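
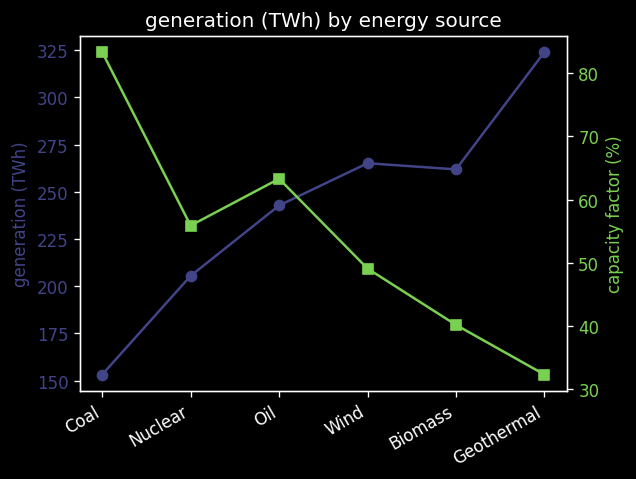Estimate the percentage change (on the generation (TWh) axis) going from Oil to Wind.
Oil ≈ 240, Wind ≈ 260; (260 − 240) / 240 ≈ +8.3%.

≈ +8.3%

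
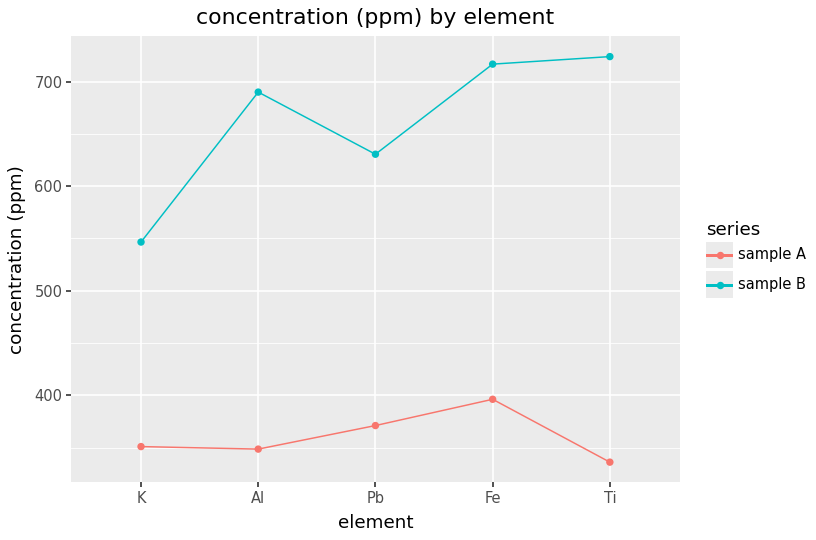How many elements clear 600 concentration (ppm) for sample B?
Above 600: Al, Pb, Fe, Ti.

4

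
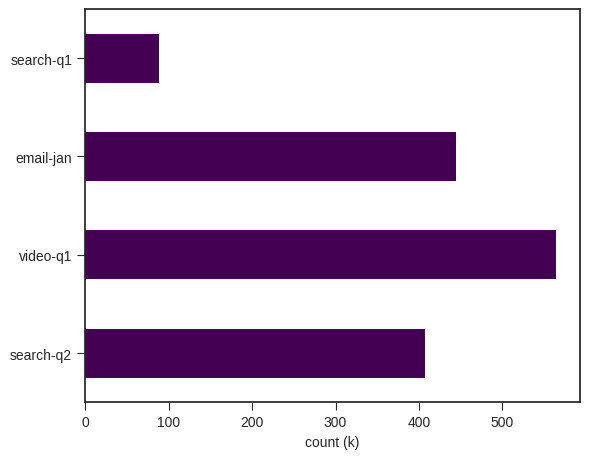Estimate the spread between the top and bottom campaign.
≈ 450

Max video-q1 ≈ 550, min search-q1 ≈ 100; range ≈ 450.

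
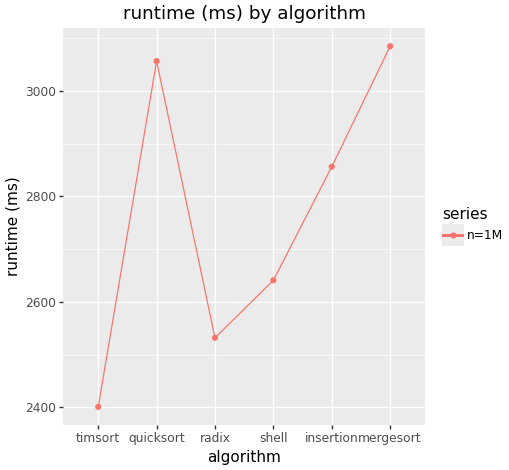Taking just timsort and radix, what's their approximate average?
(2400 + 2500) / 2 ≈ 2450.

≈ 2450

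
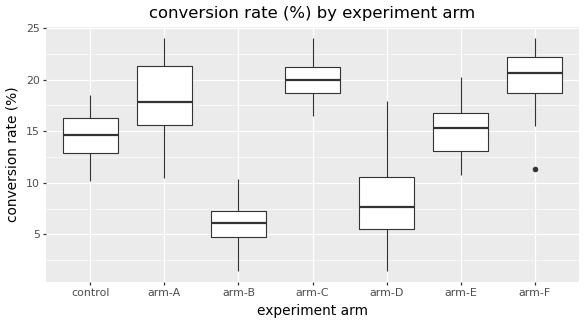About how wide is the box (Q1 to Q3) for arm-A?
Q3 ≈ 22, Q1 ≈ 16; IQR ≈ 6.

≈ 6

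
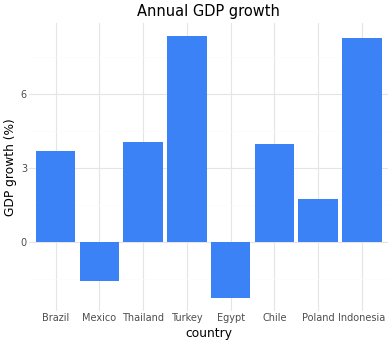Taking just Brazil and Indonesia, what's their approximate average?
(4 + 8) / 2 ≈ 6.

≈ 6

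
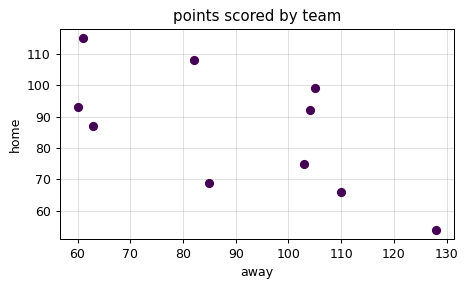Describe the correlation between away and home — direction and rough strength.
negative, moderate

Points are negatively correlated; moderate (|r| ≈ 0.6).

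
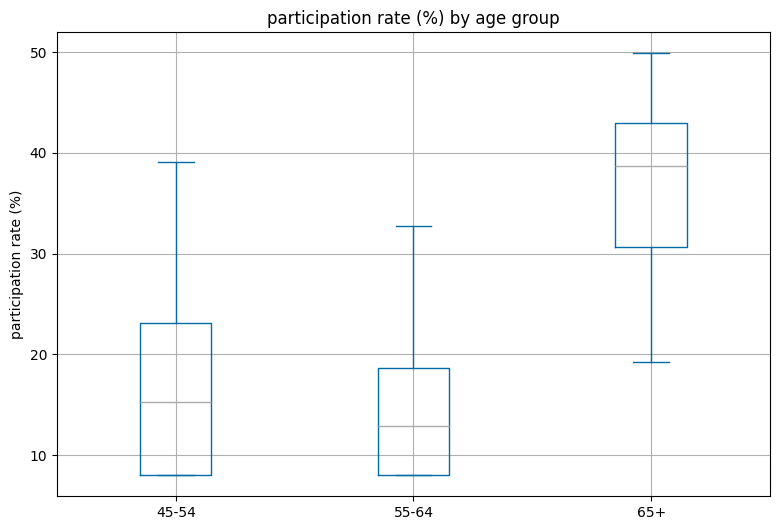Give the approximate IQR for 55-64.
Q3 ≈ 20, Q1 ≈ 10; IQR ≈ 10.

≈ 10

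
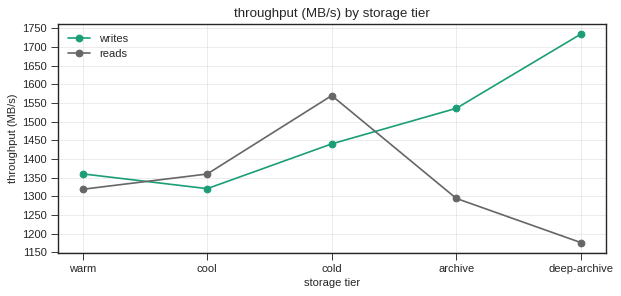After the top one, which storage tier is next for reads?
cool

Top 3 for reads: cold ≈ 1550, cool ≈ 1350, warm ≈ 1300.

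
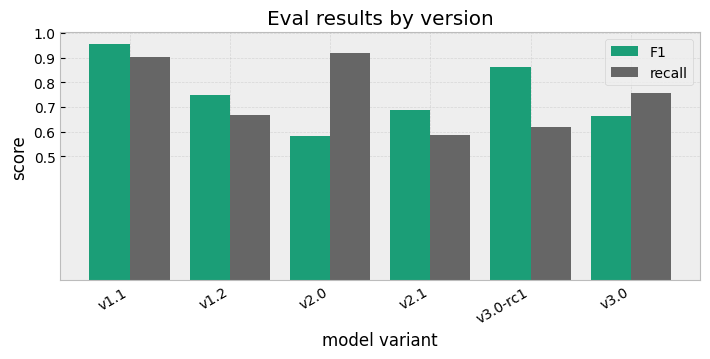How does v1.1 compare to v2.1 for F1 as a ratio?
v1.1 ≈ 1.0, v2.1 ≈ 0.7; 1.0/0.7 ≈ 1.43.

≈ 1.43×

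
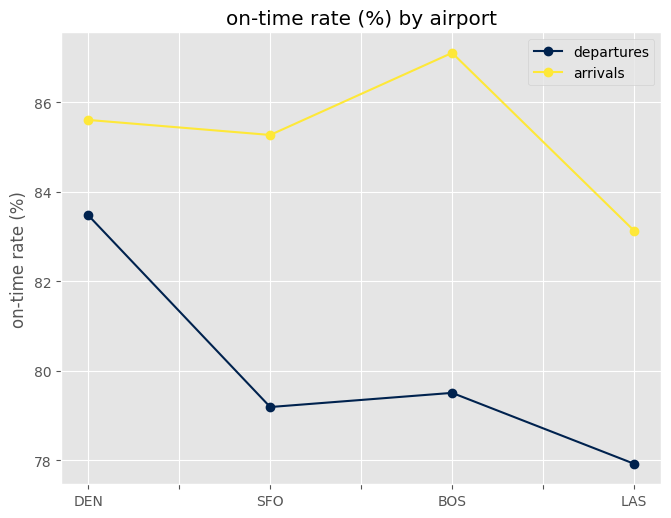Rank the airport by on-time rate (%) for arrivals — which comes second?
Top 3 for arrivals: BOS ≈ 87, DEN ≈ 86, SFO ≈ 85.

DEN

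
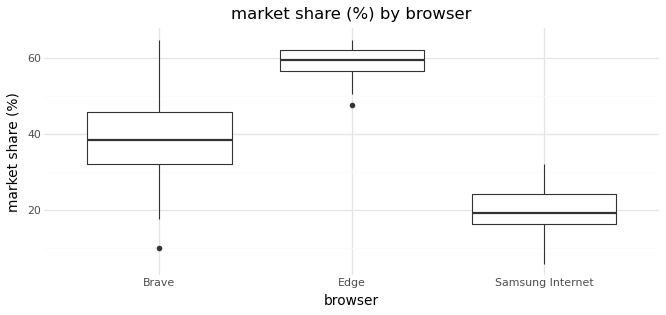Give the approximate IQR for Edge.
Q3 ≈ 60, Q1 ≈ 55; IQR ≈ 5.

≈ 5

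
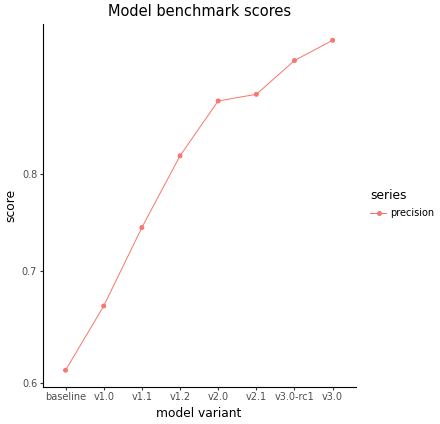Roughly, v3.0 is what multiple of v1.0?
v3.0 ≈ 0.95, v1.0 ≈ 0.65; 0.95/0.65 ≈ 1.46.

≈ 1.46×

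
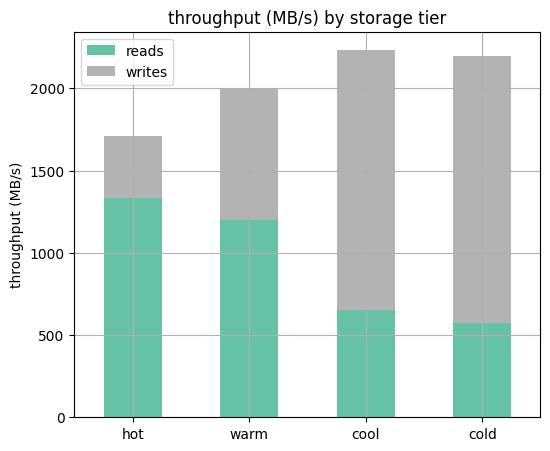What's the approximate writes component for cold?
writes top ≈ 2200, bottom ≈ 600; segment ≈ 1600.

≈ 1600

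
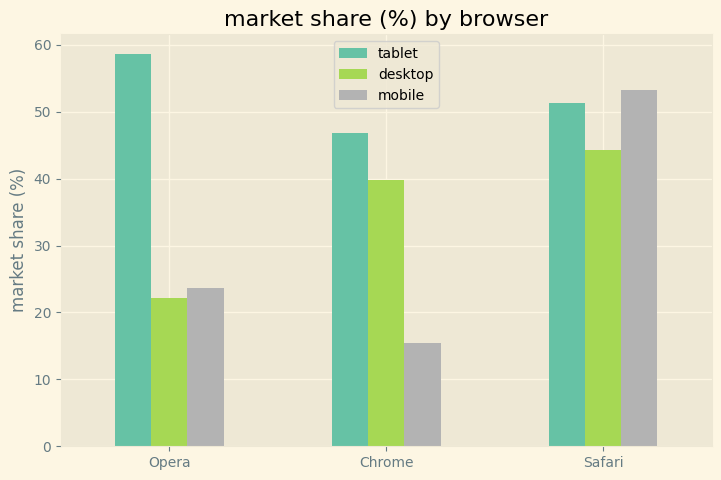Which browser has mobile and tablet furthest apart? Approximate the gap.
Opera: mobile ≈ 25, tablet ≈ 60 → gap ≈ 35. Next-largest (Chrome) is only ≈ 30.

Opera, ≈ 35 %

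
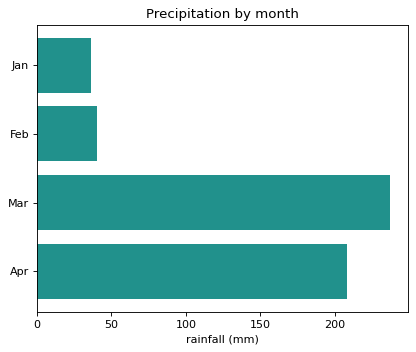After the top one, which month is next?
Apr

Top 3: Mar ≈ 240, Apr ≈ 200, Feb ≈ 40.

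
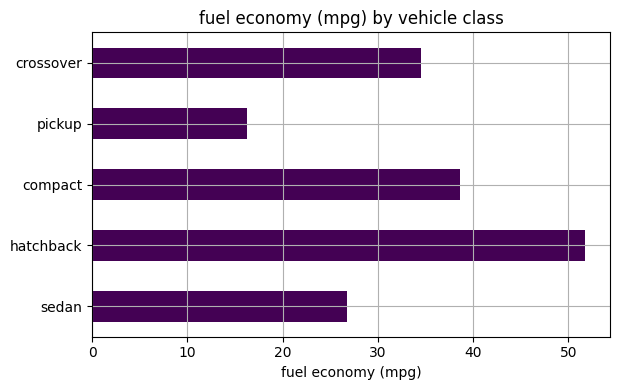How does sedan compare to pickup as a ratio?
≈ 1.67×

sedan ≈ 25, pickup ≈ 15; 25/15 ≈ 1.67.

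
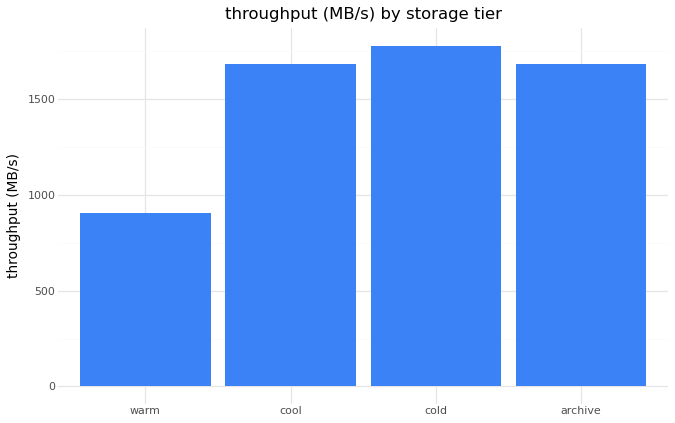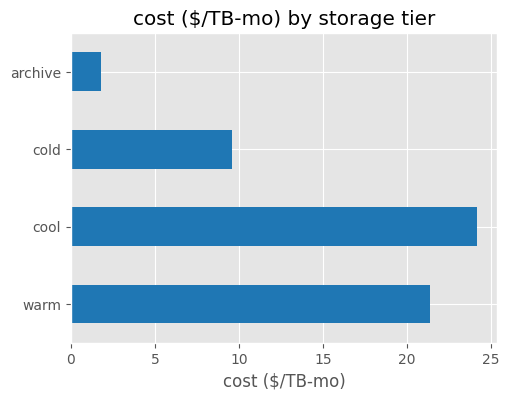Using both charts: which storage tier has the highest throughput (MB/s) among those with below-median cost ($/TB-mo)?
Chart 2 median cost ($/TB-mo) ≈ 15; below-median storage tiers: cold, archive. Among those, cold has the highest throughput (MB/s) (≈ 1800).

cold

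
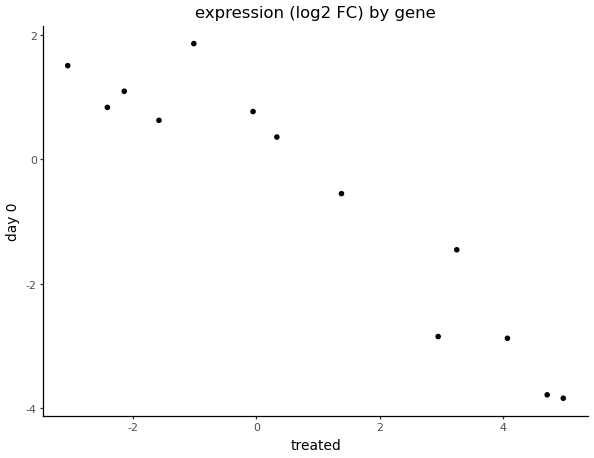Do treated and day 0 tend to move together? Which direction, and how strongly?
Points are negatively correlated; strong (|r| ≈ 0.9).

negative, strong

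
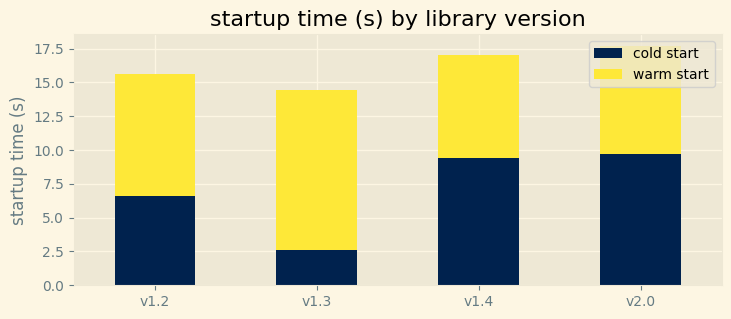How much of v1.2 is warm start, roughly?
warm start top ≈ 16, bottom ≈ 6; segment ≈ 10.

≈ 10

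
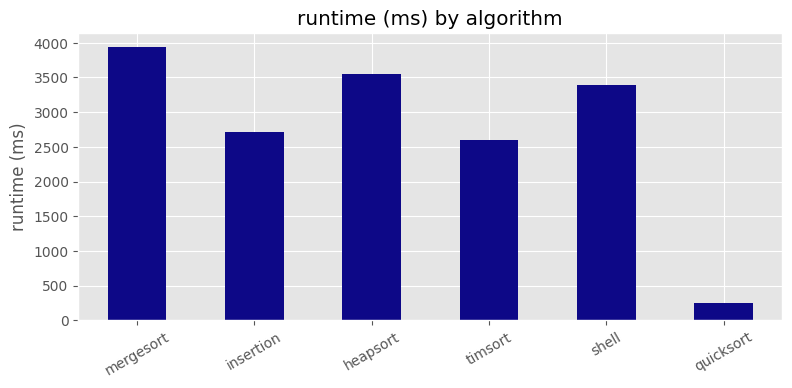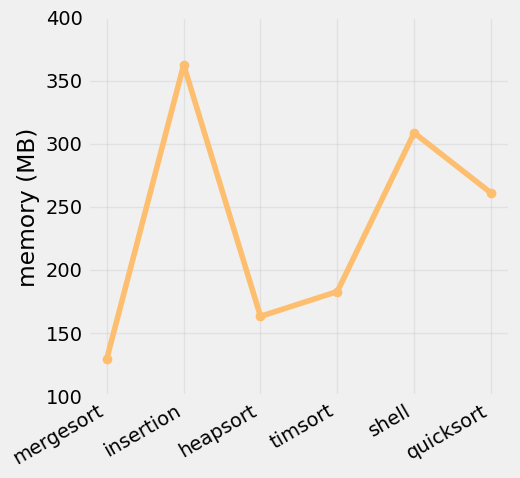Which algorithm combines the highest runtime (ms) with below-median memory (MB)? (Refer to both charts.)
mergesort

Chart 2 median memory (MB) ≈ 200; below-median algorithms: mergesort, heapsort, timsort. Among those, mergesort has the highest runtime (ms) (≈ 4000).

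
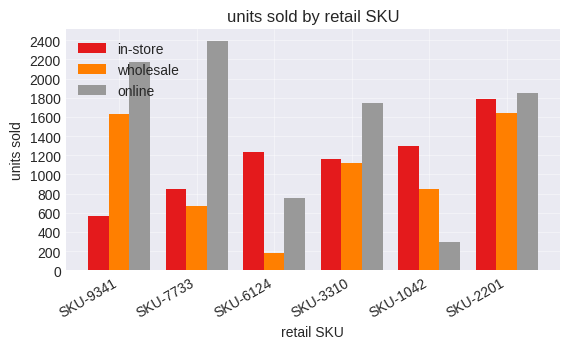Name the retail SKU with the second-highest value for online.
Top 3 for online: SKU-7733 ≈ 2400, SKU-9341 ≈ 2200, SKU-2201 ≈ 1800.

SKU-9341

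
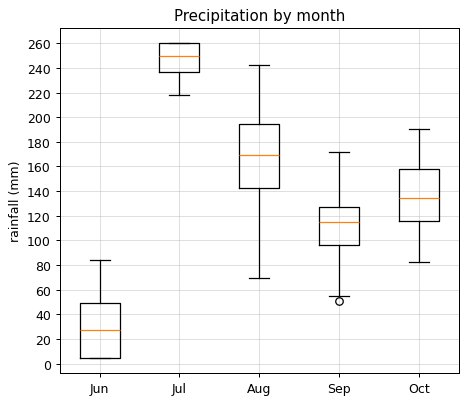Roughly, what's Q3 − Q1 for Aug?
≈ 60

Q3 ≈ 200, Q1 ≈ 140; IQR ≈ 60.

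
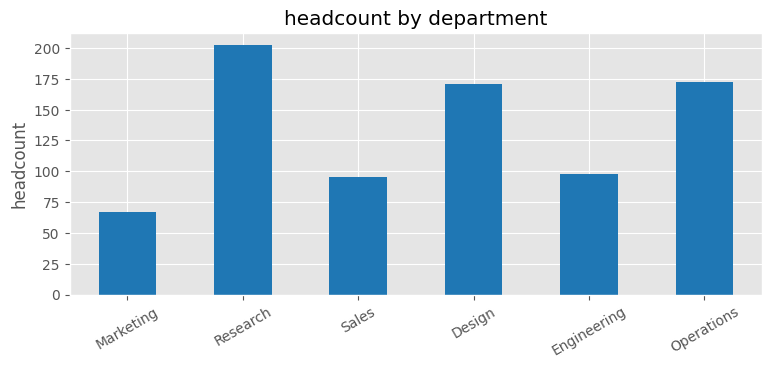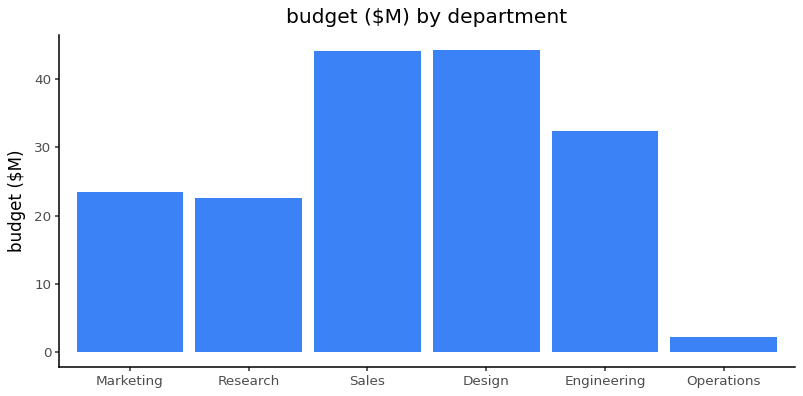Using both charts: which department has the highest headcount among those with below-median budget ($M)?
Chart 2 median budget ($M) ≈ 30; below-median departments: Marketing, Research, Operations. Among those, Research has the highest headcount (≈ 200).

Research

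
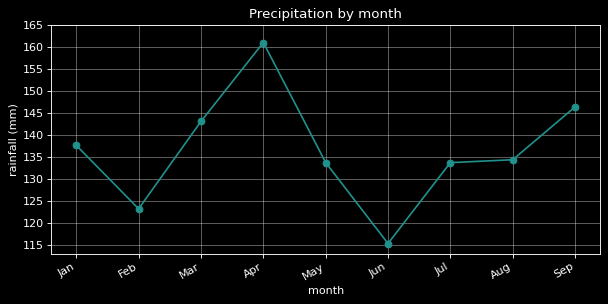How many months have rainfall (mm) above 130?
Above 130: Jan, Mar, Apr, May, Jul, Aug, Sep.

7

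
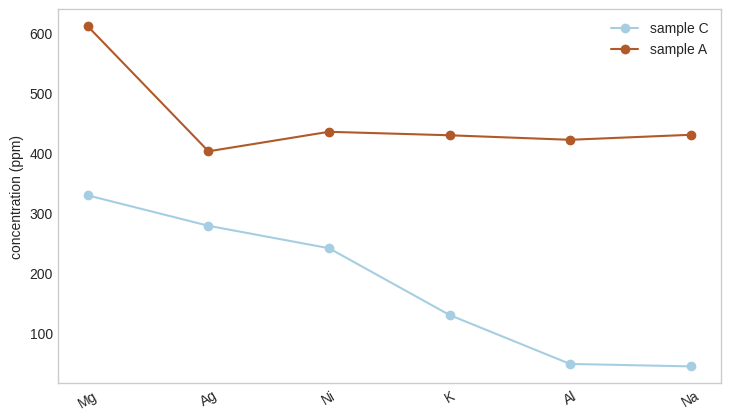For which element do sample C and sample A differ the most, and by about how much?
Na, ≈ 400 ppm

Na: sample C ≈ 50, sample A ≈ 450 → gap ≈ 400. Next-largest (Al) is only ≈ 350.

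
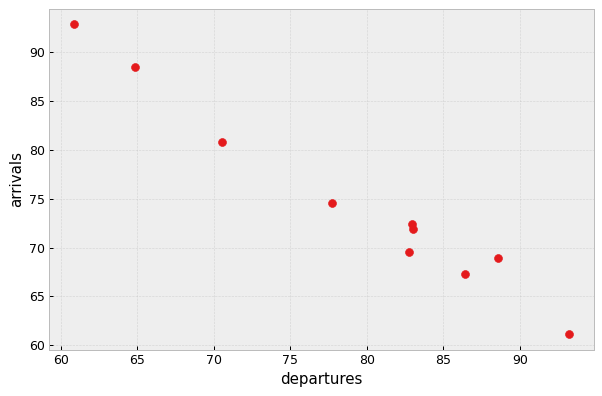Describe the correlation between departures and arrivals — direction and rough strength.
Points are negatively correlated; strong (|r| ≈ 1.0).

negative, strong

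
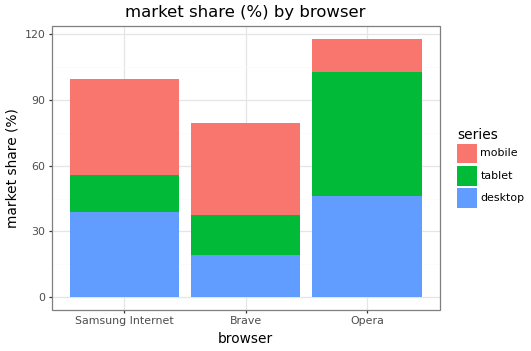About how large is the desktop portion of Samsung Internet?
desktop top ≈ 40, bottom ≈ 0; segment ≈ 40.

≈ 40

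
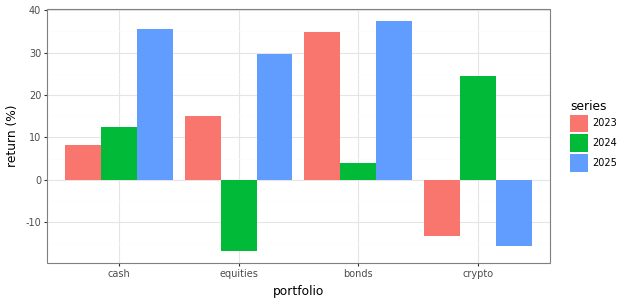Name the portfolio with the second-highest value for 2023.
Top 3 for 2023: bonds ≈ 35, equities ≈ 15, cash ≈ 10.

equities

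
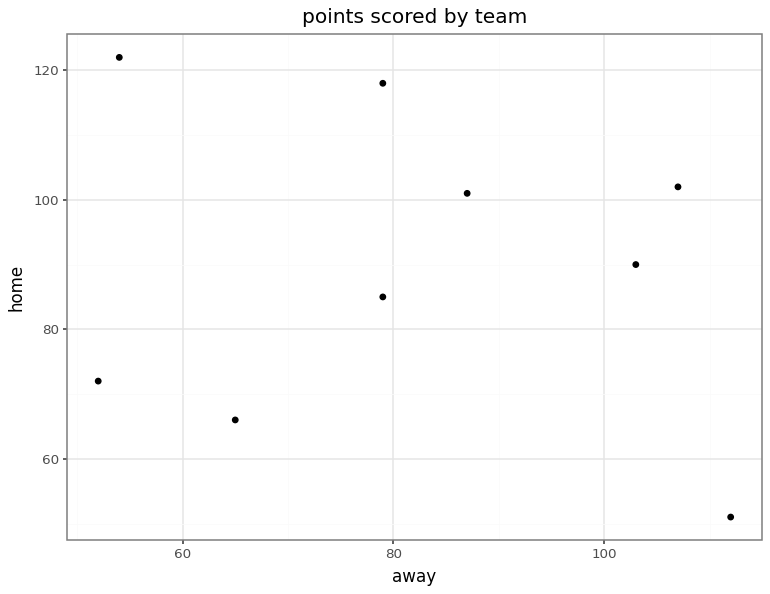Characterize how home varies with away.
Points are roughly uncorrelated; weak (|r| ≈ 0.2).

no clear correlation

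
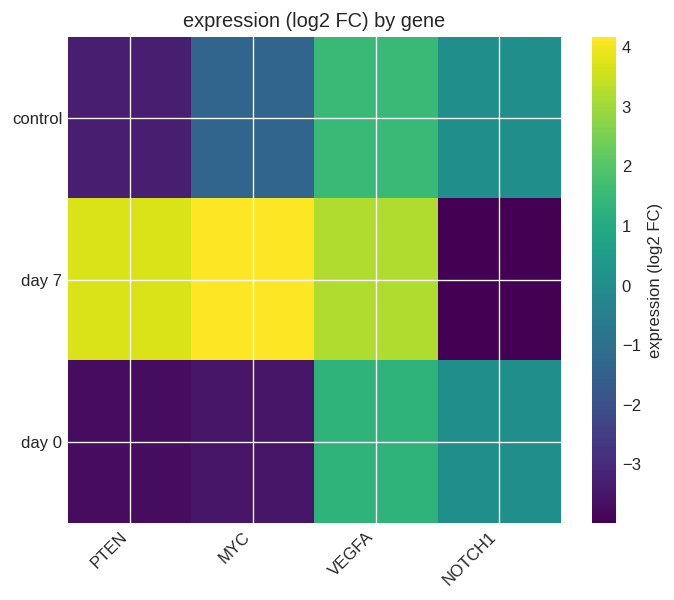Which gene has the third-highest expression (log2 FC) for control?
Top 4 for control: VEGFA ≈ 2, NOTCH1 ≈ 0, MYC ≈ -1, PTEN ≈ -3.

MYC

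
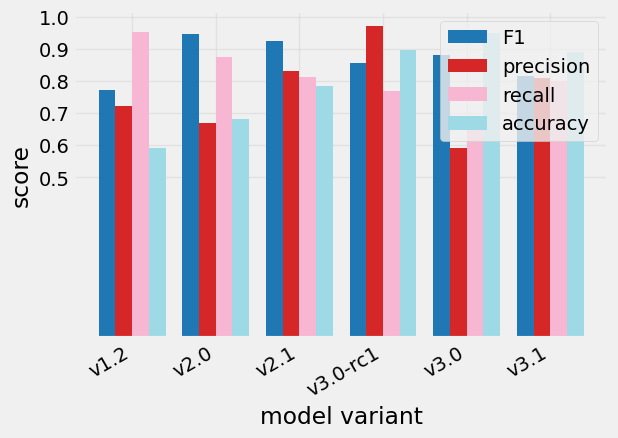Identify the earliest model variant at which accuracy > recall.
v3.0-rc1

v2.1: accuracy ≈ 0.8 vs recall ≈ 0.8 (not yet); v3.0-rc1: accuracy ≈ 0.9 vs recall ≈ 0.8 (first crossover).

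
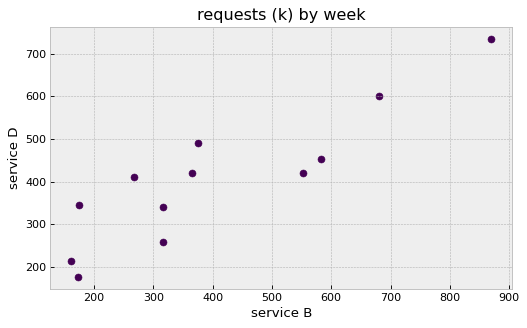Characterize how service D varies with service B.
positive, strong

Points are positively correlated; strong (|r| ≈ 0.9).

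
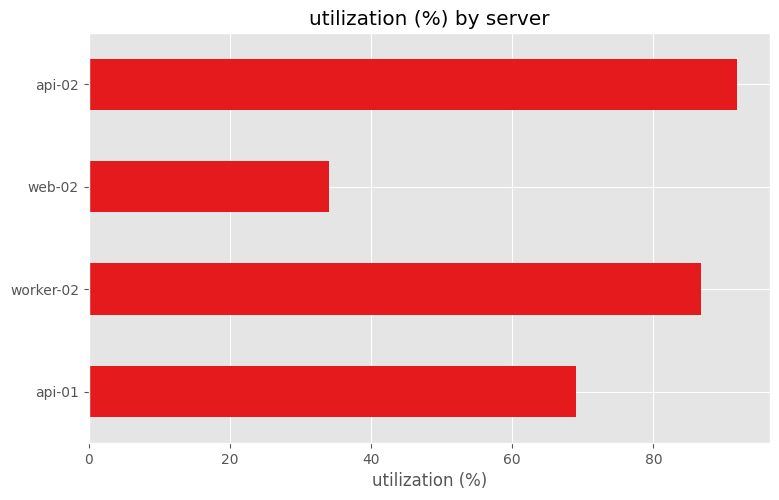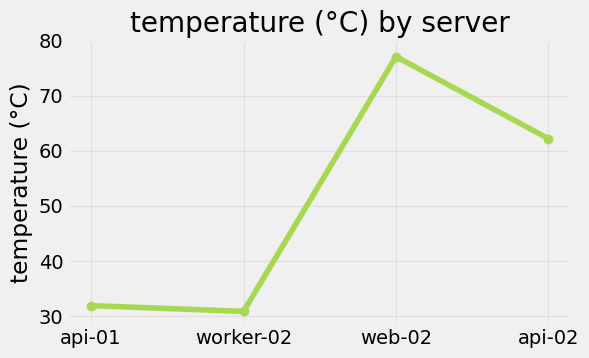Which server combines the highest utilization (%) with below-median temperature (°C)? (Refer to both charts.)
worker-02

Chart 2 median temperature (°C) ≈ 50; below-median servers: api-01, worker-02. Among those, worker-02 has the highest utilization (%) (≈ 90).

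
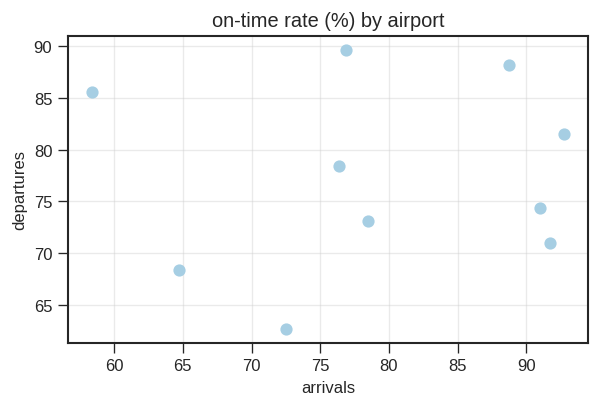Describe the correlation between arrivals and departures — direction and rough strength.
Points are roughly uncorrelated; weak (|r| ≈ 0.1).

no clear correlation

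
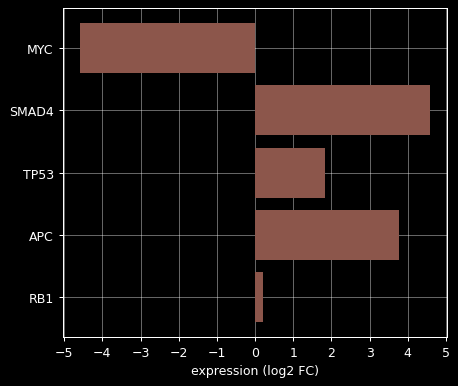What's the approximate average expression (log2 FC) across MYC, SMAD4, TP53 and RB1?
≈ 0

(-5 + 5 + 2 + 0) / 4 ≈ 0.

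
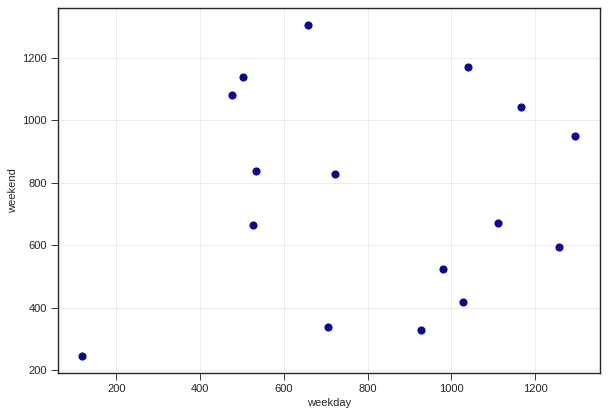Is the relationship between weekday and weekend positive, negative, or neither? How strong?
no clear correlation

Points are roughly uncorrelated; weak (|r| ≈ 0.1).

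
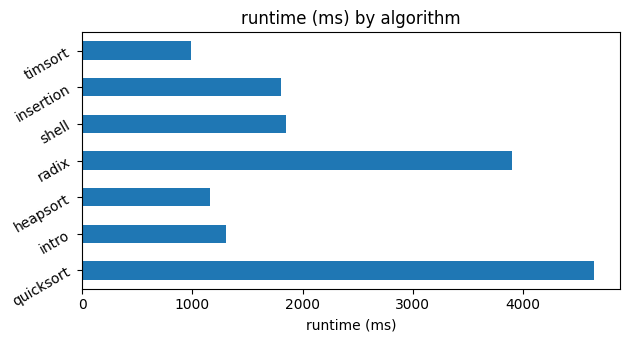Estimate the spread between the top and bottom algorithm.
Max quicksort ≈ 4500, min timsort ≈ 1000; range ≈ 3500.

≈ 3500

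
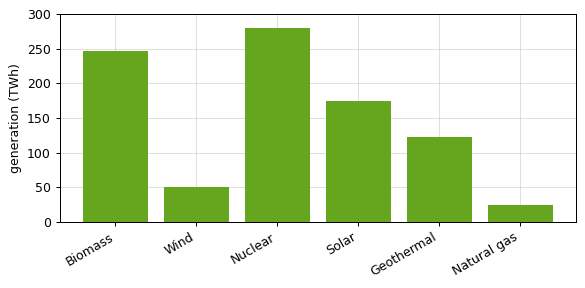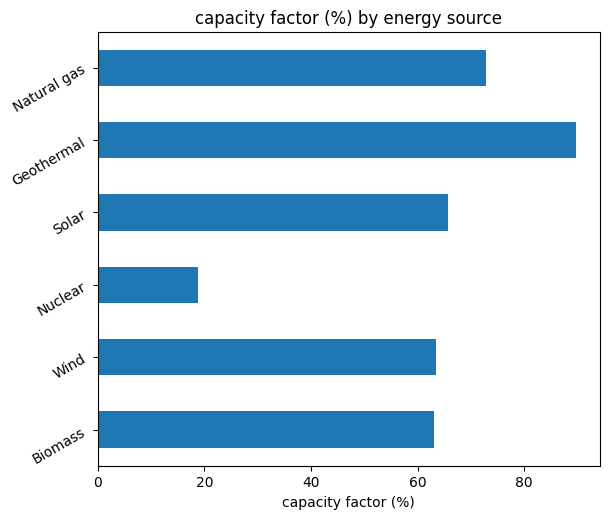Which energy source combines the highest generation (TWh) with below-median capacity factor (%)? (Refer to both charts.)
Nuclear

Chart 2 median capacity factor (%) ≈ 60; below-median energy sources: Biomass, Wind, Nuclear. Among those, Nuclear has the highest generation (TWh) (≈ 300).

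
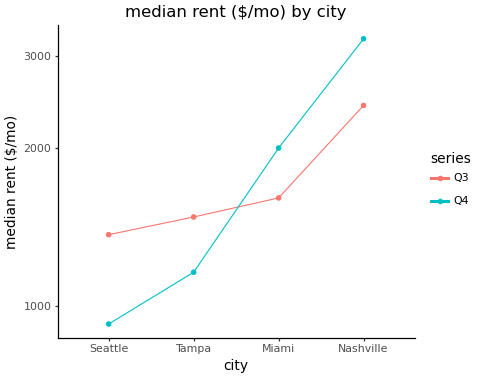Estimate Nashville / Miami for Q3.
≈ 1.5×

Nashville ≈ 2400, Miami ≈ 1600; 2400/1600 ≈ 1.5.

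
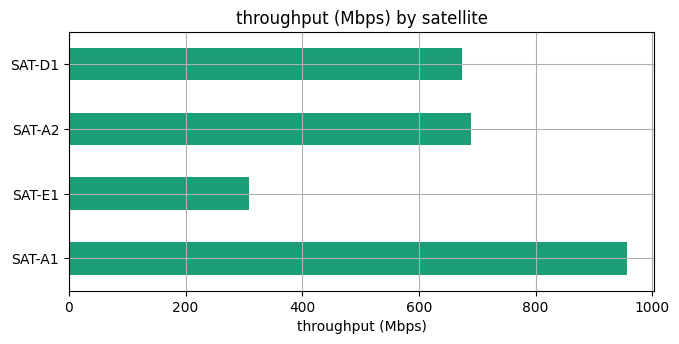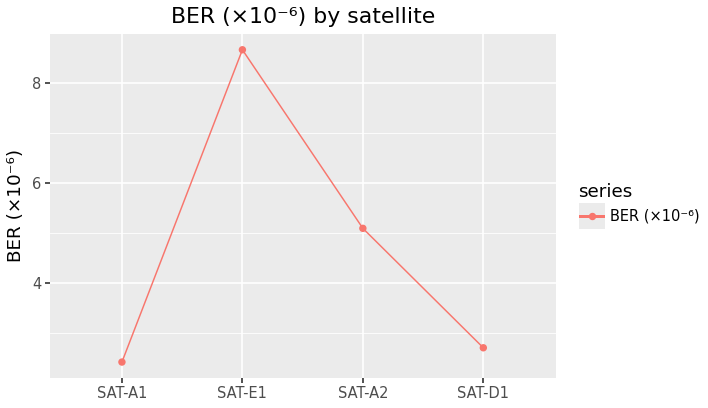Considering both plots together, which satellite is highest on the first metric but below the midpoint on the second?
Chart 2 median BER (×10⁻⁶) ≈ 4; below-median satellites: SAT-A1, SAT-D1. Among those, SAT-A1 has the highest throughput (Mbps) (≈ 1000).

SAT-A1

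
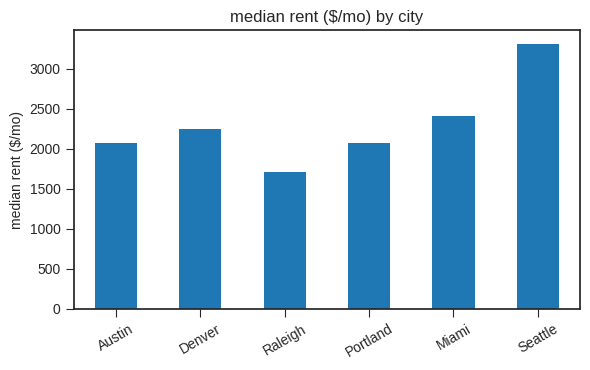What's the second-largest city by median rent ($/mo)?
Top 3: Seattle ≈ 3500, Miami ≈ 2500, Denver ≈ 2000.

Miami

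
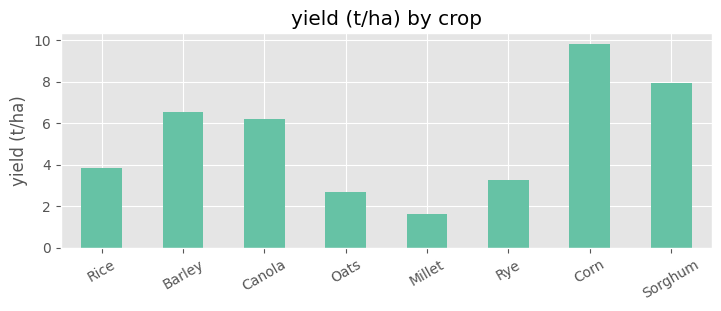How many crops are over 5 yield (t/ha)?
Above 5: Barley, Canola, Corn, Sorghum.

4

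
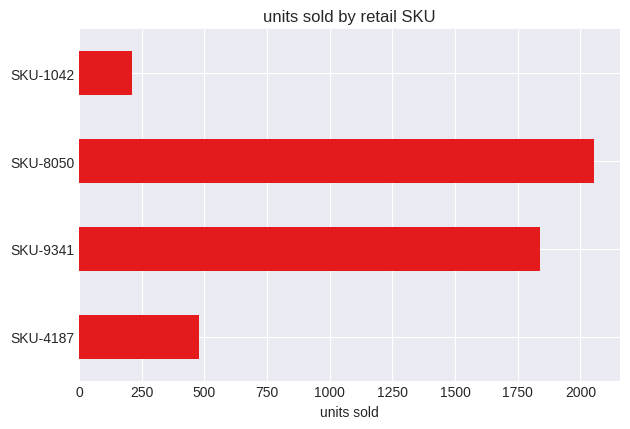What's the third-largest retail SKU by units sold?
SKU-4187

Top 4: SKU-8050 ≈ 2000, SKU-9341 ≈ 1800, SKU-4187 ≈ 400, SKU-1042 ≈ 200.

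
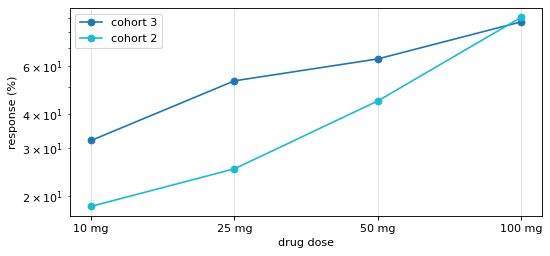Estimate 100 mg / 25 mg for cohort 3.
≈ 1.8×

100 mg ≈ 90, 25 mg ≈ 50; 90/50 ≈ 1.8.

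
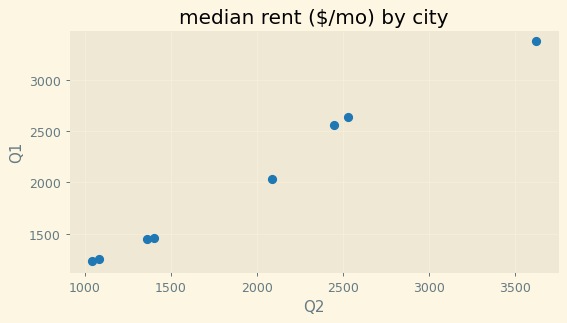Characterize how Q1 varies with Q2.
Points are positively correlated; strong (|r| ≈ 1.0).

positive, strong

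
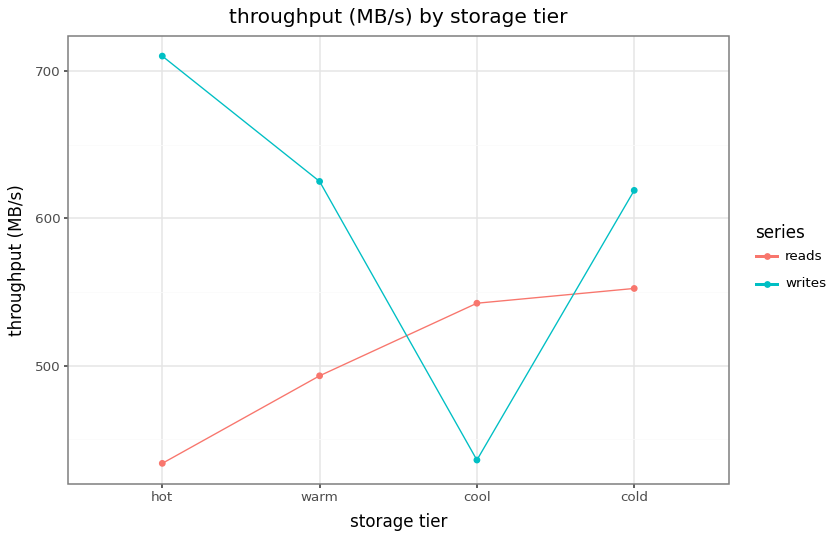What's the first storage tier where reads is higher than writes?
cool

warm: reads ≈ 500 vs writes ≈ 625 (not yet); cool: reads ≈ 550 vs writes ≈ 425 (first crossover).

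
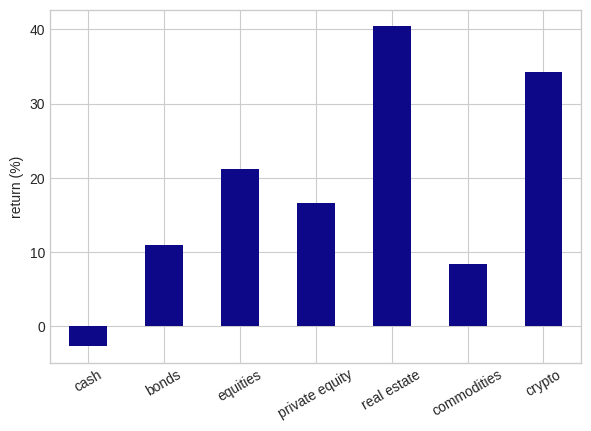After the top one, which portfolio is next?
Top 3: real estate ≈ 40, crypto ≈ 35, equities ≈ 20.

crypto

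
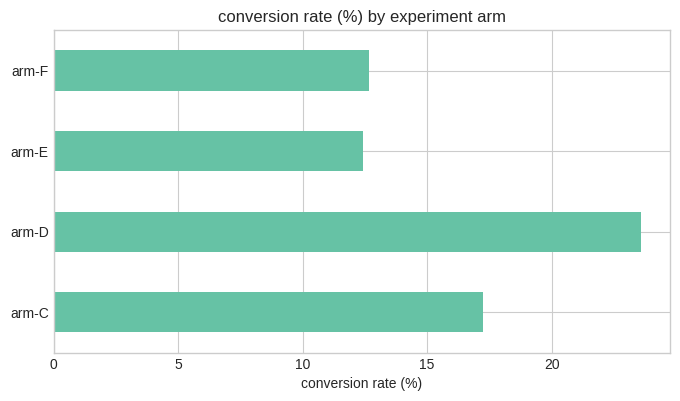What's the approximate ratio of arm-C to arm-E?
arm-C ≈ 18, arm-E ≈ 12; 18/12 ≈ 1.5.

≈ 1.5×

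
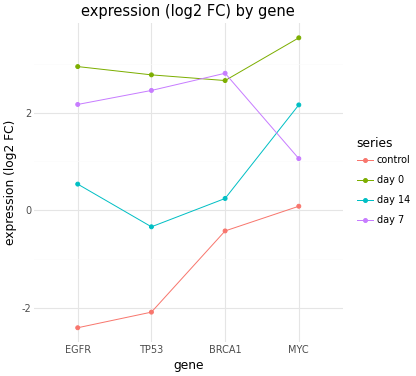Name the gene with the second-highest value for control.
Top 3 for control: MYC ≈ 0.0, BRCA1 ≈ -0.5, TP53 ≈ -2.0.

BRCA1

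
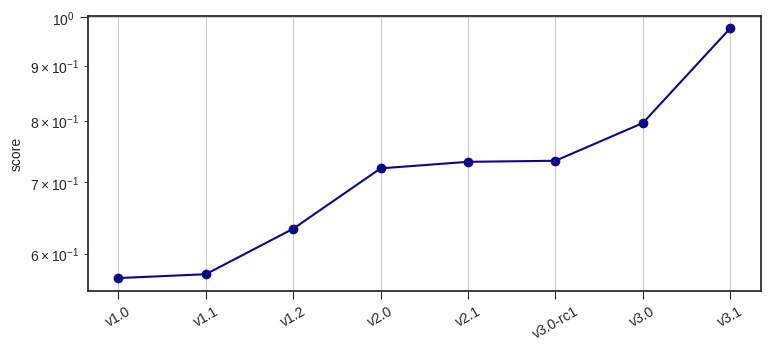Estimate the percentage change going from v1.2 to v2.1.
≈ +15.4%

v1.2 ≈ 0.65, v2.1 ≈ 0.75; (0.75 − 0.65) / 0.65 ≈ +15.4%.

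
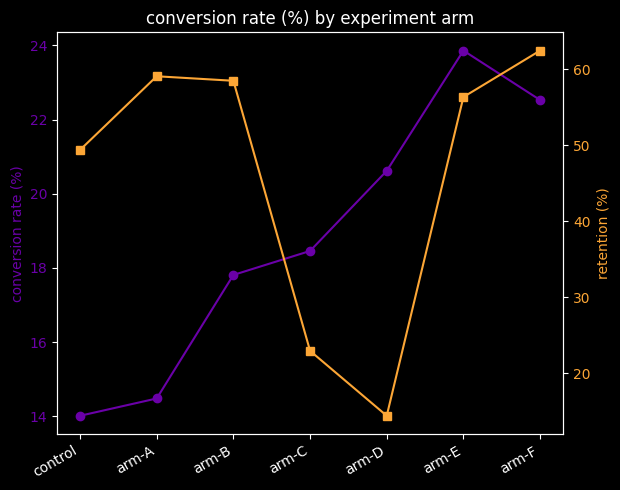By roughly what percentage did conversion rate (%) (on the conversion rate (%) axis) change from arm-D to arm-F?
arm-D ≈ 21, arm-F ≈ 23; (23 − 21) / 21 ≈ +9.5%.

≈ +9.5%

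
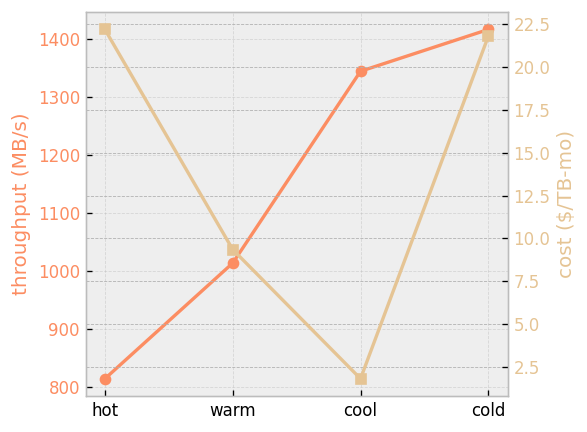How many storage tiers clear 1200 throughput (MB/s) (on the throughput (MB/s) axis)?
Above 1200: cool, cold.

2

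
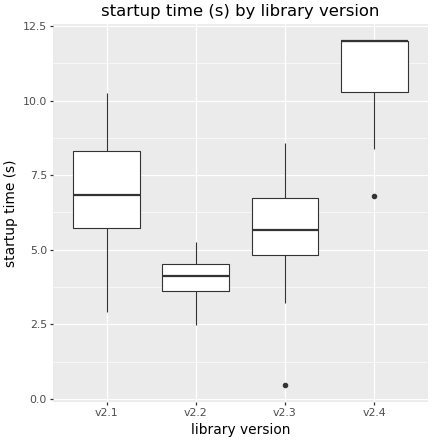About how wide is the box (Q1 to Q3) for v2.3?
Q3 ≈ 7, Q1 ≈ 5; IQR ≈ 2.

≈ 2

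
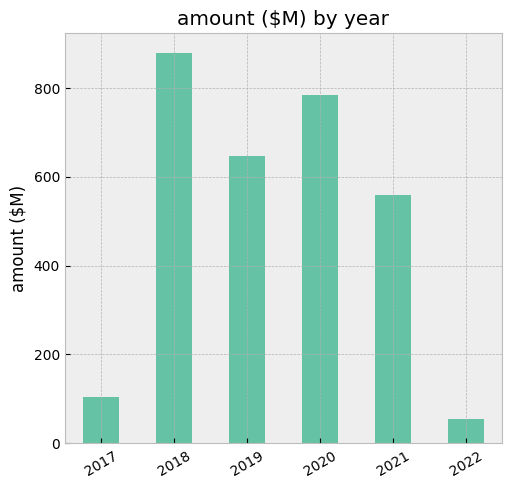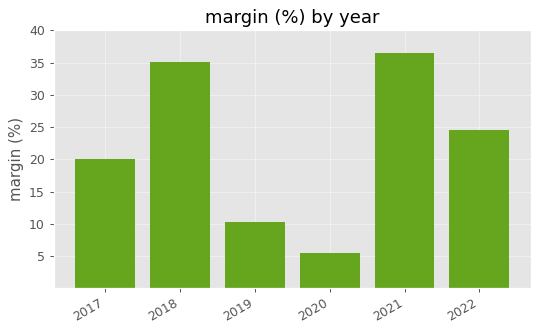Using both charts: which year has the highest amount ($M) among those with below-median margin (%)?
2020

Chart 2 median margin (%) ≈ 20; below-median years: 2017, 2019, 2020. Among those, 2020 has the highest amount ($M) (≈ 800).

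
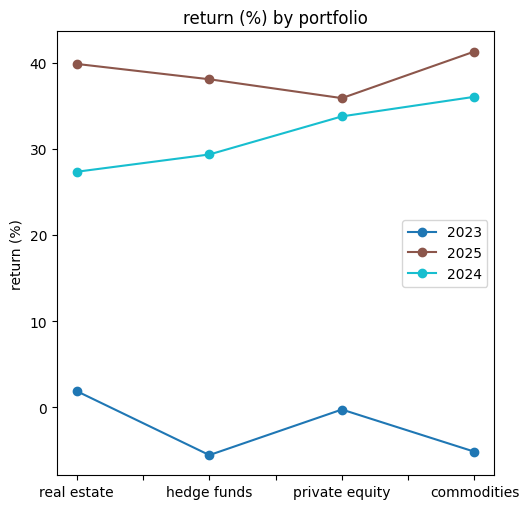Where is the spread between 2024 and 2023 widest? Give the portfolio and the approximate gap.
commodities, ≈ 40 %

commodities: 2024 ≈ 35, 2023 ≈ -5 → gap ≈ 40. Next-largest (hedge funds) is only ≈ 35.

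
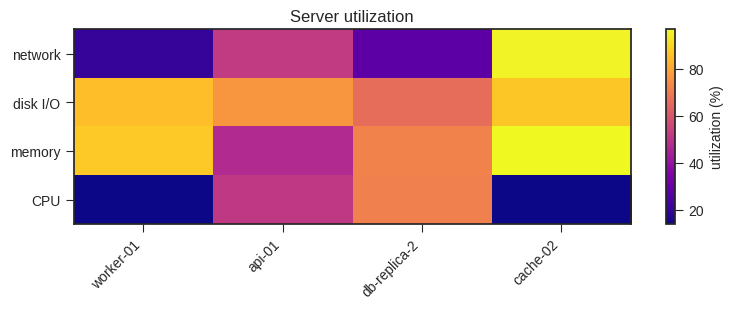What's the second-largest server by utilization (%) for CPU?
Top 3 for CPU: db-replica-2 ≈ 70, api-01 ≈ 50, worker-01 ≈ 10.

api-01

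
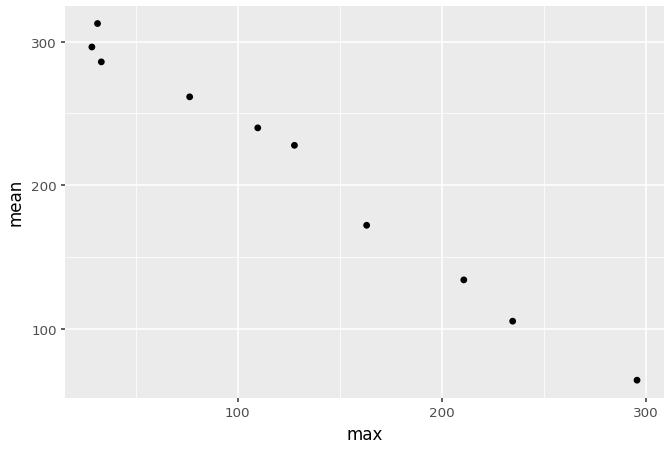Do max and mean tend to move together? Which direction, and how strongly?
negative, strong

Points are negatively correlated; strong (|r| ≈ 1.0).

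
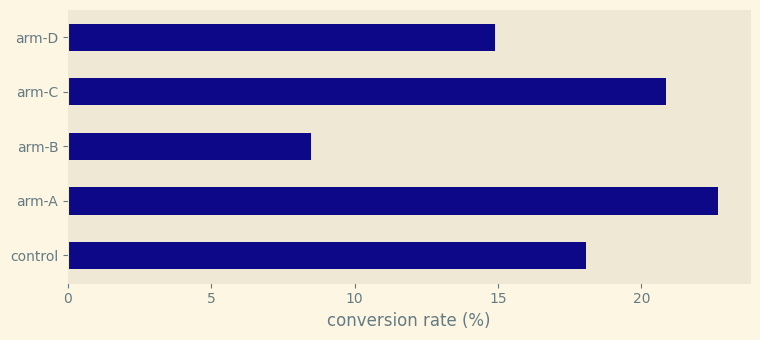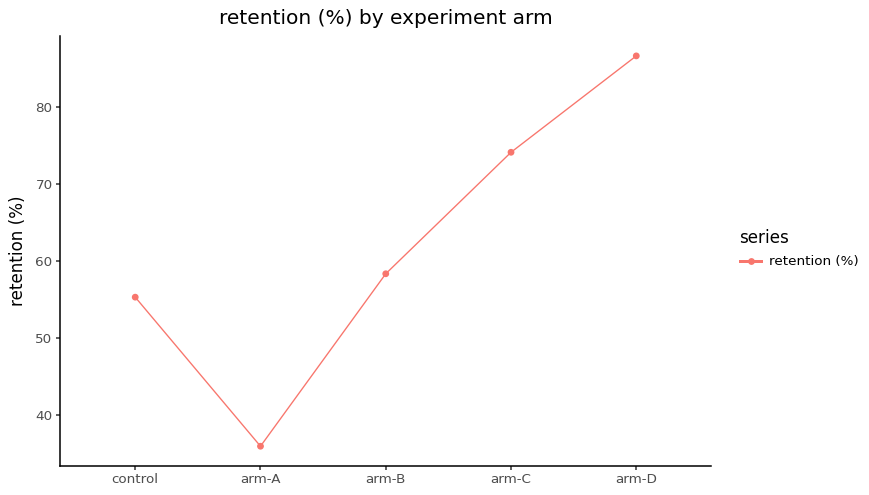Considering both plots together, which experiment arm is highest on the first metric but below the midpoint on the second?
Chart 2 median retention (%) ≈ 60; below-median experiment arms: control, arm-A. Among those, arm-A has the highest conversion rate (%) (≈ 25).

arm-A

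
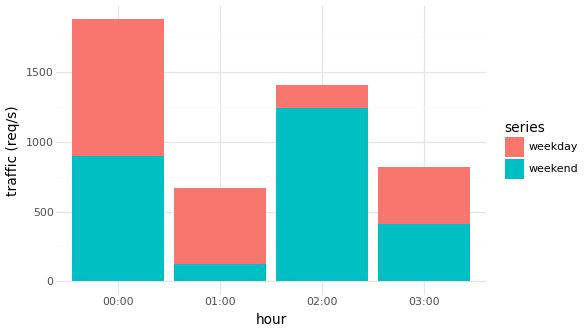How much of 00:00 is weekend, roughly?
≈ 800

weekend top ≈ 800, bottom ≈ 0; segment ≈ 800.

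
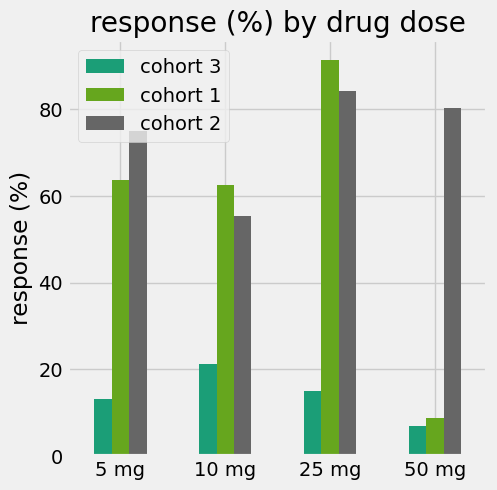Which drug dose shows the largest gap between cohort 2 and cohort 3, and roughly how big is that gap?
50 mg: cohort 2 ≈ 80, cohort 3 ≈ 10 → gap ≈ 70. Next-largest (25 mg) is only ≈ 60.

50 mg, ≈ 70 %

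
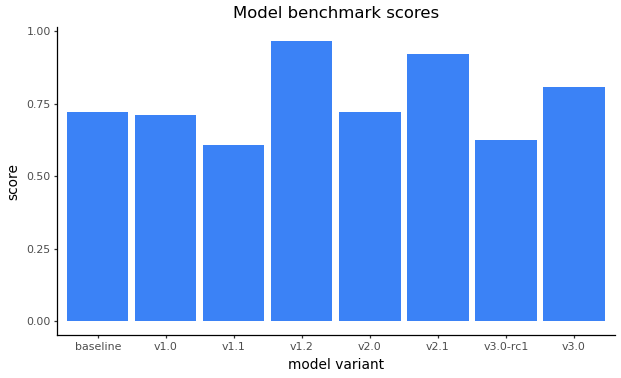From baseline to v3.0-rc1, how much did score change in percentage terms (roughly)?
≈ -14.3%

baseline ≈ 0.7, v3.0-rc1 ≈ 0.6; (0.6 − 0.7) / 0.7 ≈ -14.3%.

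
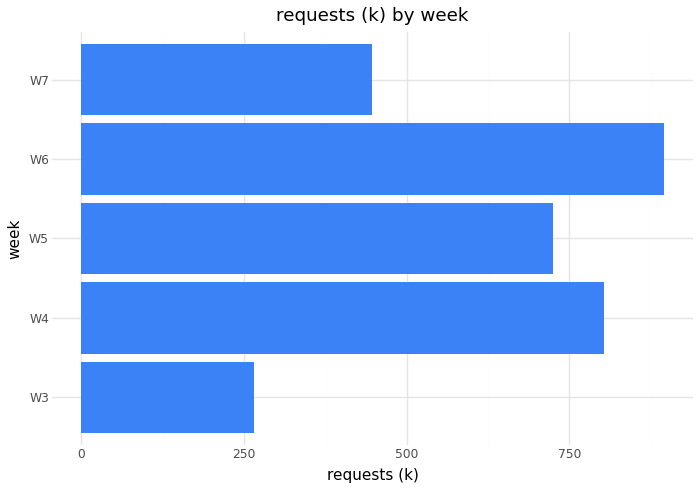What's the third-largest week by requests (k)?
Top 4: W6 ≈ 900, W4 ≈ 800, W5 ≈ 700, W7 ≈ 400.

W5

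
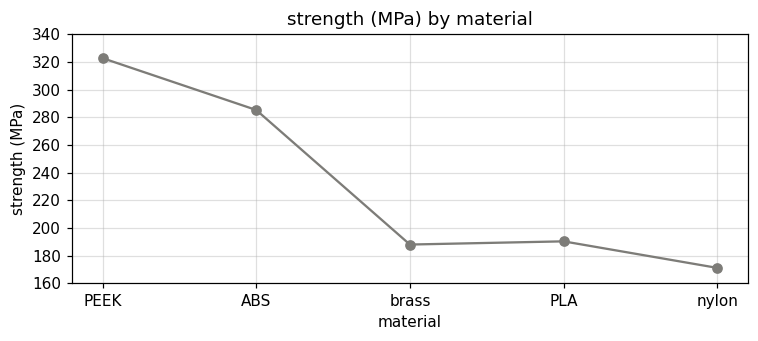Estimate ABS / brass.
ABS ≈ 280, brass ≈ 180; 280/180 ≈ 1.56.

≈ 1.56×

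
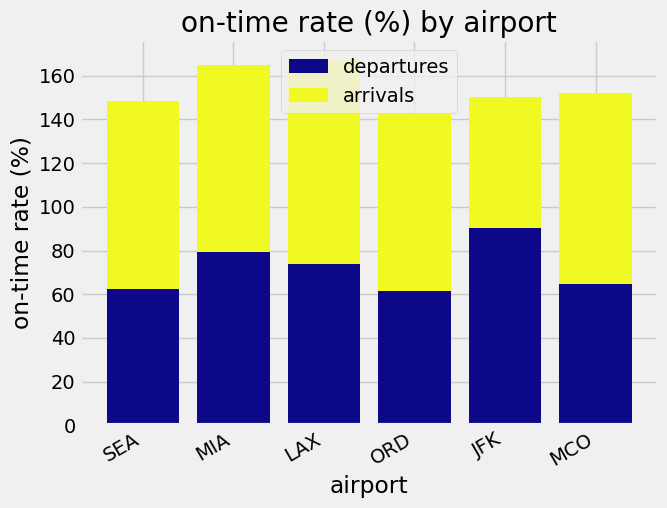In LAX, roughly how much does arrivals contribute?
≈ 80

arrivals top ≈ 160, bottom ≈ 80; segment ≈ 80.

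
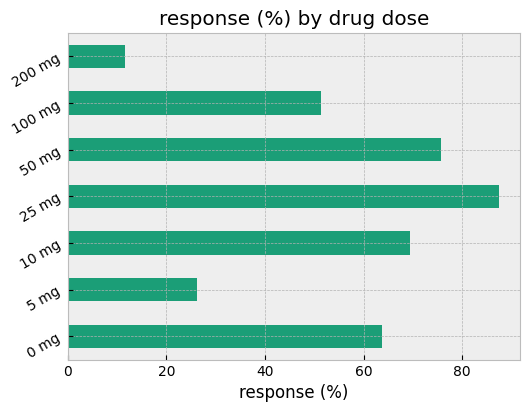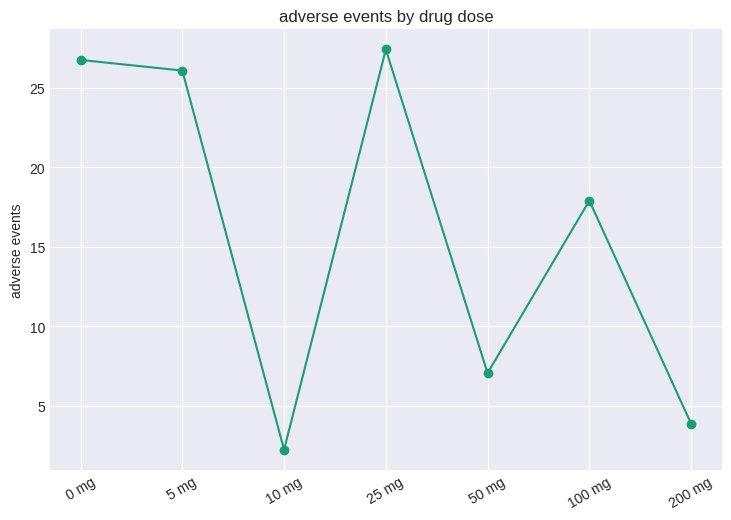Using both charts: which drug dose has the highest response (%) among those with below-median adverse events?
50 mg

Chart 2 median adverse events ≈ 20; below-median drug doses: 10 mg, 50 mg, 200 mg. Among those, 50 mg has the highest response (%) (≈ 80).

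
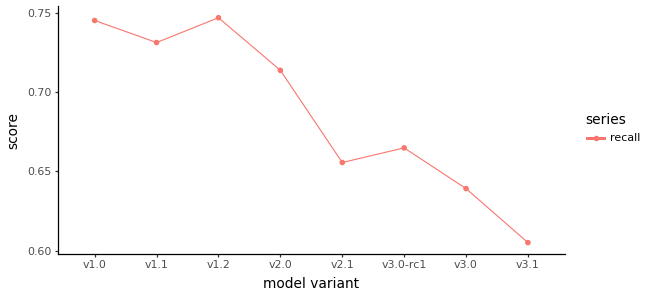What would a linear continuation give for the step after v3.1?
Last three: 0.66, 0.64, 0.60 → slope ≈ -0.03/step → next ≈ 0.57.

≈ 0.57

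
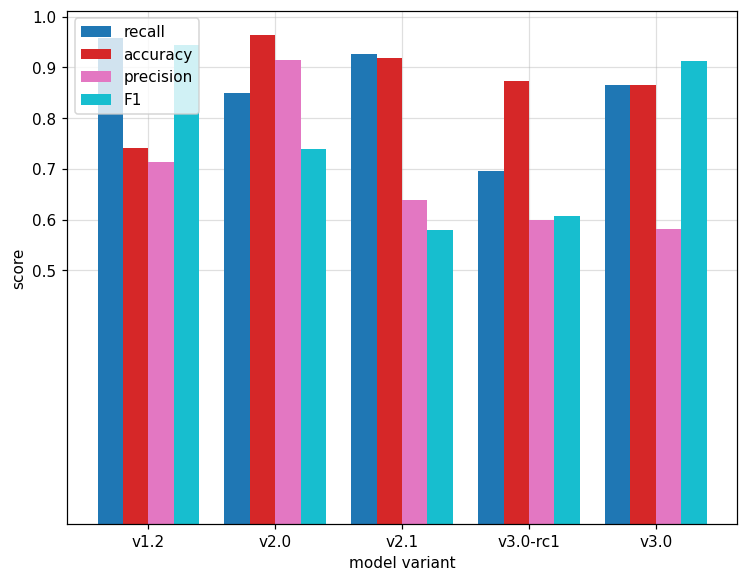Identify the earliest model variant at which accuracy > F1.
v2.0

v1.2: accuracy ≈ 0.7 vs F1 ≈ 0.9 (not yet); v2.0: accuracy ≈ 1.0 vs F1 ≈ 0.7 (first crossover).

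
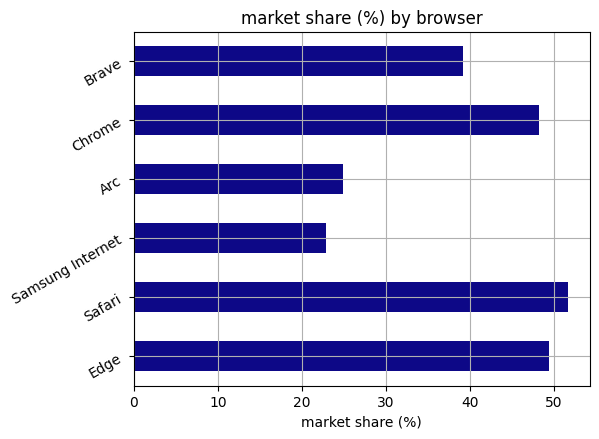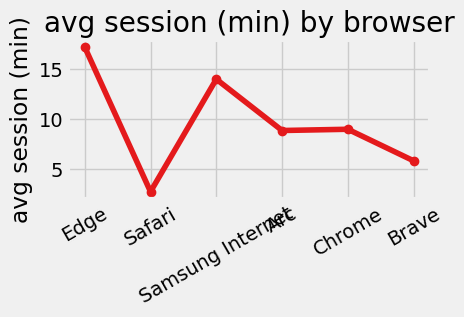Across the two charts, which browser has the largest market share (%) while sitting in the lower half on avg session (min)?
Chart 2 median avg session (min) ≈ 8; below-median browsers: Safari, Arc, Brave. Among those, Safari has the highest market share (%) (≈ 50).

Safari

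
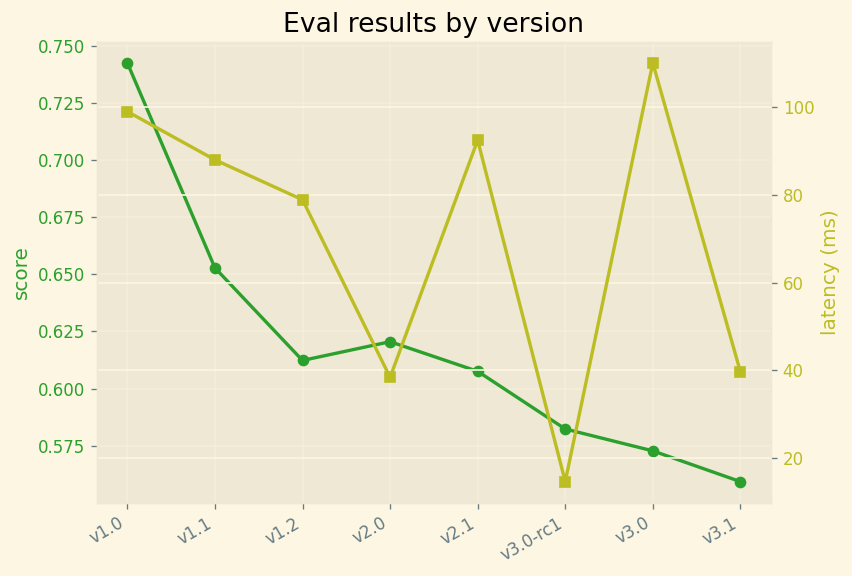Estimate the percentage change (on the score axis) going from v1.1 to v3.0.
v1.1 ≈ 0.66, v3.0 ≈ 0.58; (0.58 − 0.66) / 0.66 ≈ -12.1%.

≈ -12.1%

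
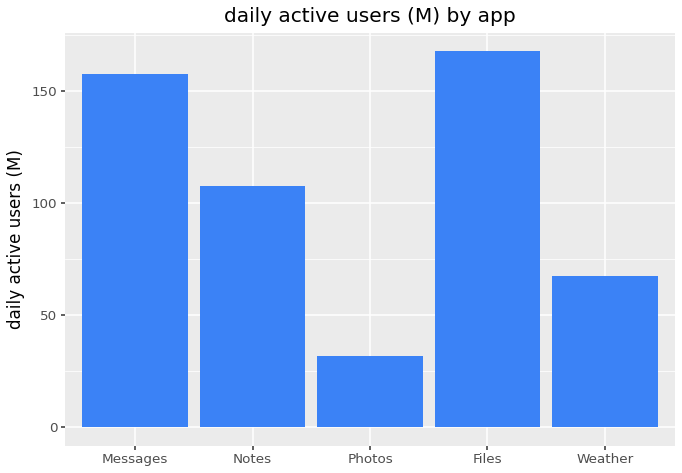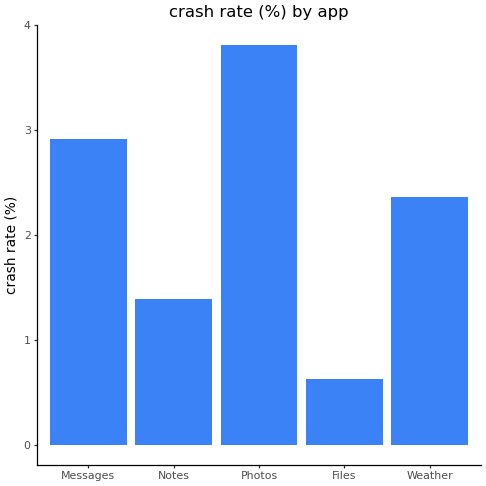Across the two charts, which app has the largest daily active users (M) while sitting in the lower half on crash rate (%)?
Files

Chart 2 median crash rate (%) ≈ 2.5; below-median apps: Notes, Files. Among those, Files has the highest daily active users (M) (≈ 160).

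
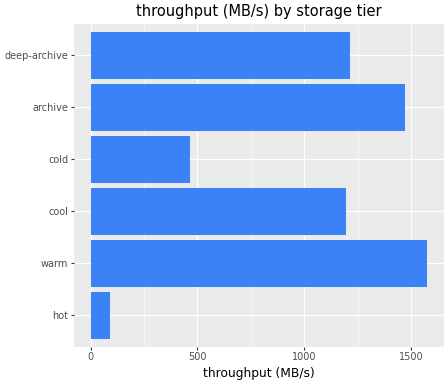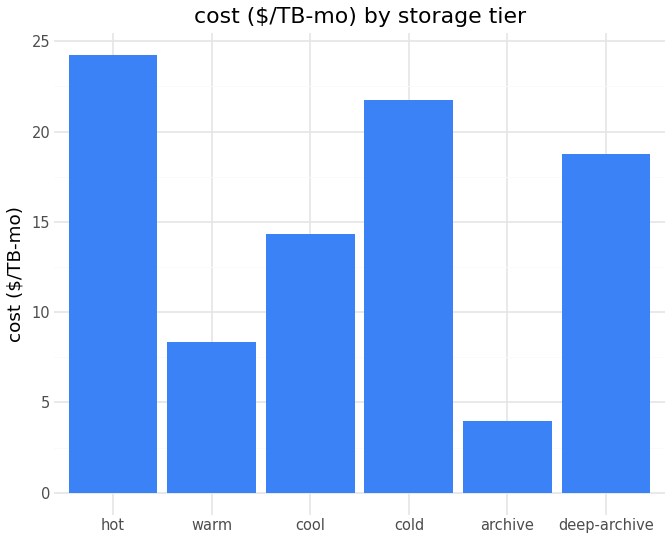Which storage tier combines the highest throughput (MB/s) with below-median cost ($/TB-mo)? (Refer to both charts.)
Chart 2 median cost ($/TB-mo) ≈ 15; below-median storage tiers: warm, cool, archive. Among those, warm has the highest throughput (MB/s) (≈ 1600).

warm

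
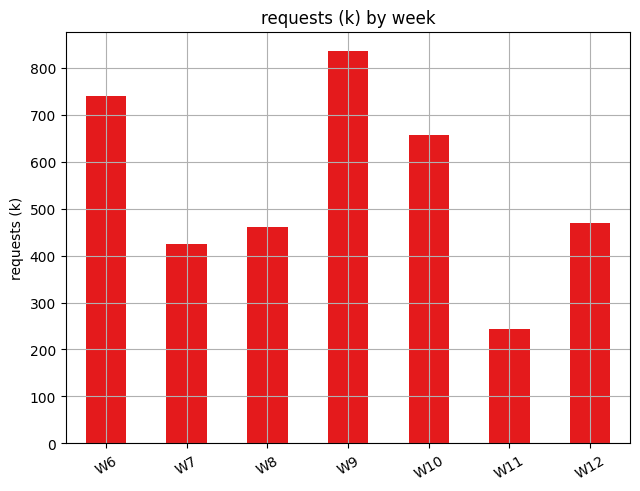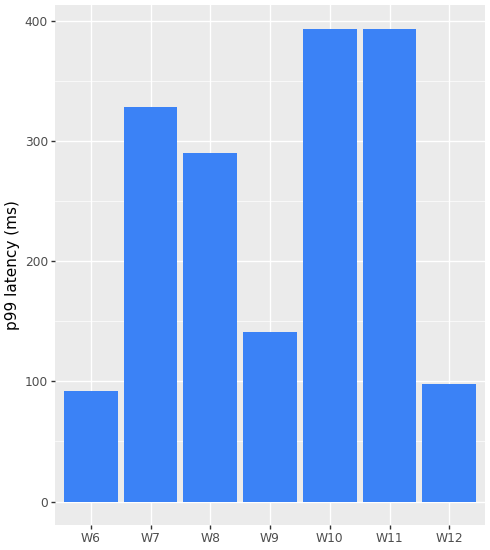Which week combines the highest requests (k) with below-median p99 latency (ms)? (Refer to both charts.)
W9

Chart 2 median p99 latency (ms) ≈ 300; below-median weeks: W6, W9, W12. Among those, W9 has the highest requests (k) (≈ 800).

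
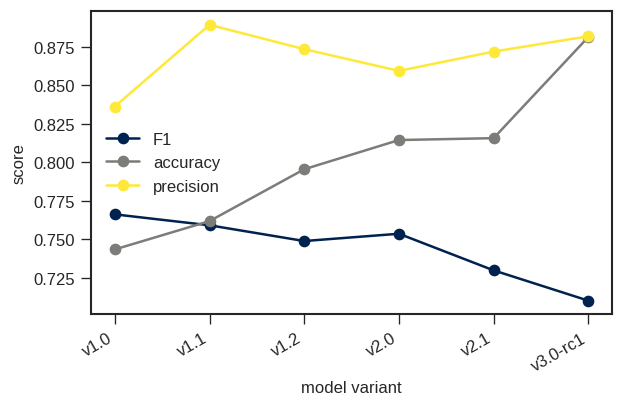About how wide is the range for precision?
Max v1.1 ≈ 0.88, min v1.0 ≈ 0.84; range ≈ 0.04.

≈ 0.04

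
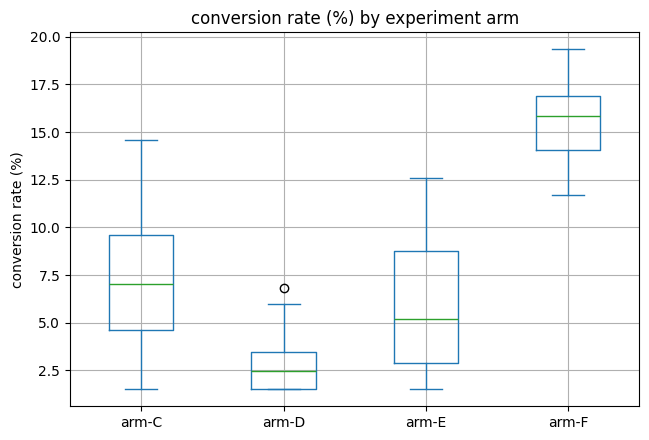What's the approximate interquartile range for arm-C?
≈ 6

Q3 ≈ 10, Q1 ≈ 4; IQR ≈ 6.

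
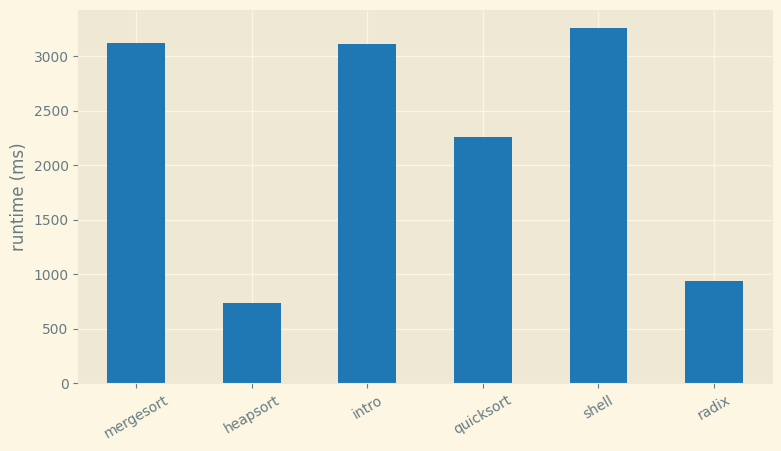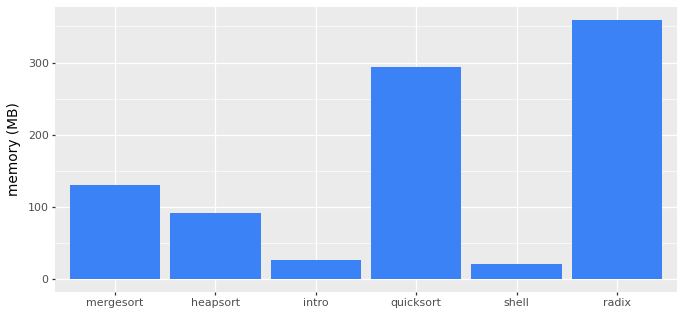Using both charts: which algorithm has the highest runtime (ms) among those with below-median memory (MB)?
shell

Chart 2 median memory (MB) ≈ 100; below-median algorithms: heapsort, intro, shell. Among those, shell has the highest runtime (ms) (≈ 3500).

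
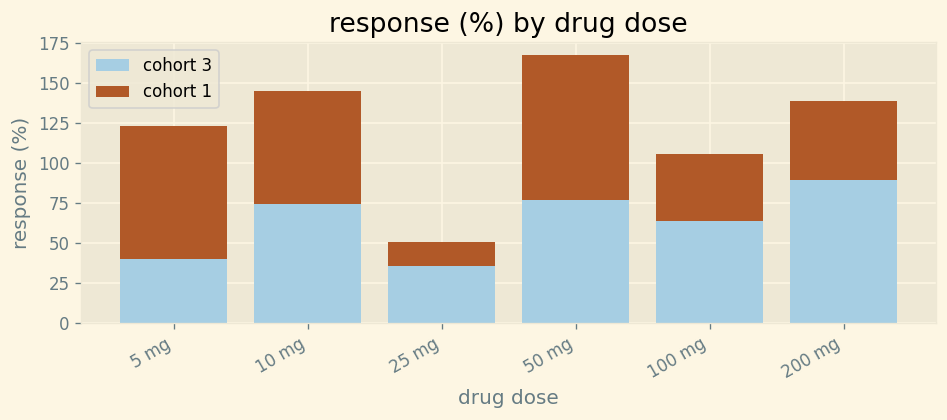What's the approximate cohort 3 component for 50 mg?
≈ 80

cohort 3 top ≈ 80, bottom ≈ 0; segment ≈ 80.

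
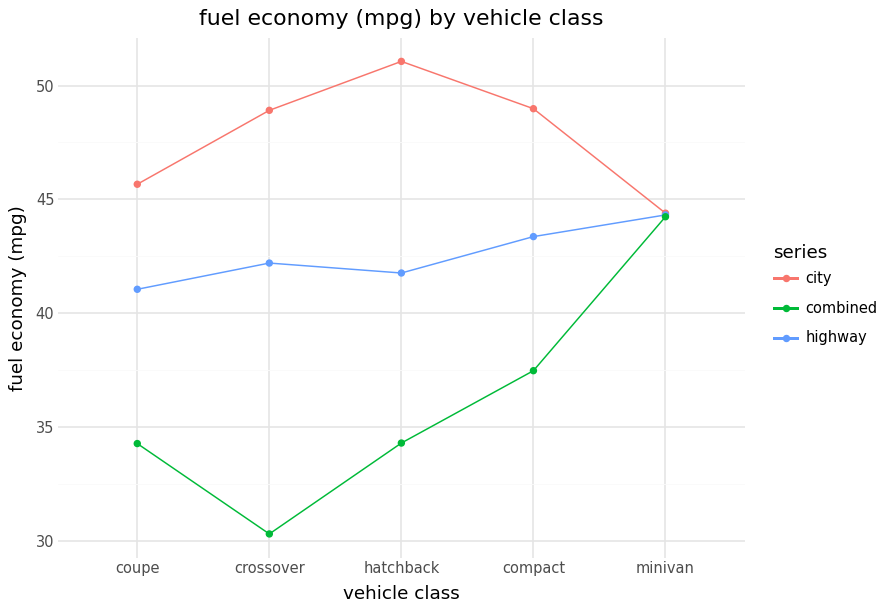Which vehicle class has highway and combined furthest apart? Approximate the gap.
crossover: highway ≈ 42, combined ≈ 30 → gap ≈ 12. Next-largest (hatchback) is only ≈ 8.

crossover, ≈ 12 mpg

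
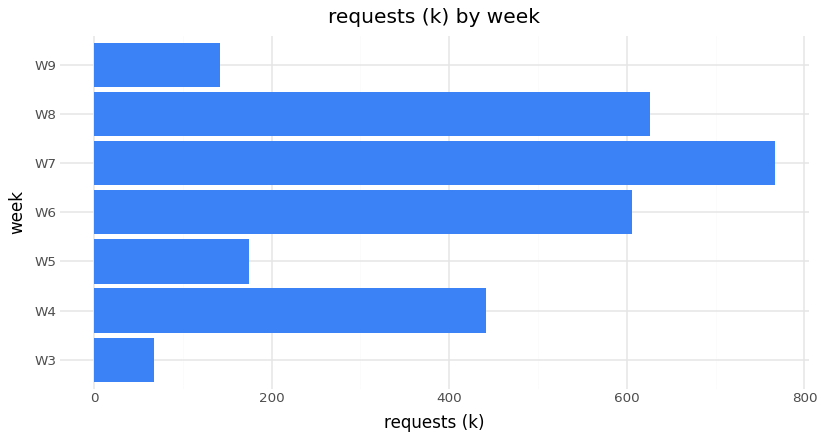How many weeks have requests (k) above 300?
Above 300: W4, W6, W7, W8.

4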